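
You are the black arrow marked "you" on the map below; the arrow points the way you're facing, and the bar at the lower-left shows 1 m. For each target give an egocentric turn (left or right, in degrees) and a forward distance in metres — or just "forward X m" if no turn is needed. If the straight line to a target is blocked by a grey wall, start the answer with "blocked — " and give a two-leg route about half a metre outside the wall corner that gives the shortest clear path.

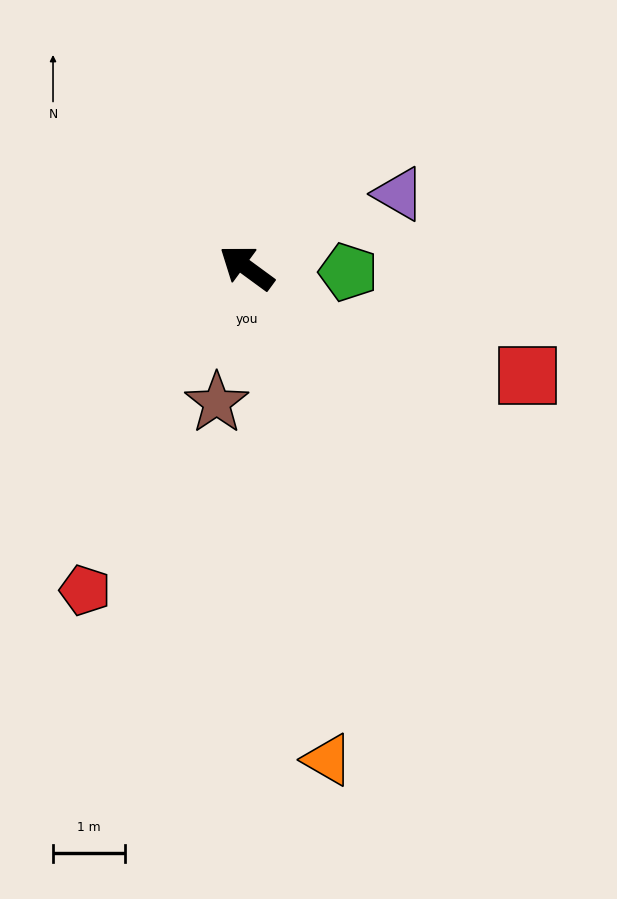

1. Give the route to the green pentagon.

turn right 146°, forward 1.4 m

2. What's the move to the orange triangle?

turn left 136°, forward 6.9 m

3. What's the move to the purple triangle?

turn right 118°, forward 2.3 m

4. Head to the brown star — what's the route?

turn left 114°, forward 1.9 m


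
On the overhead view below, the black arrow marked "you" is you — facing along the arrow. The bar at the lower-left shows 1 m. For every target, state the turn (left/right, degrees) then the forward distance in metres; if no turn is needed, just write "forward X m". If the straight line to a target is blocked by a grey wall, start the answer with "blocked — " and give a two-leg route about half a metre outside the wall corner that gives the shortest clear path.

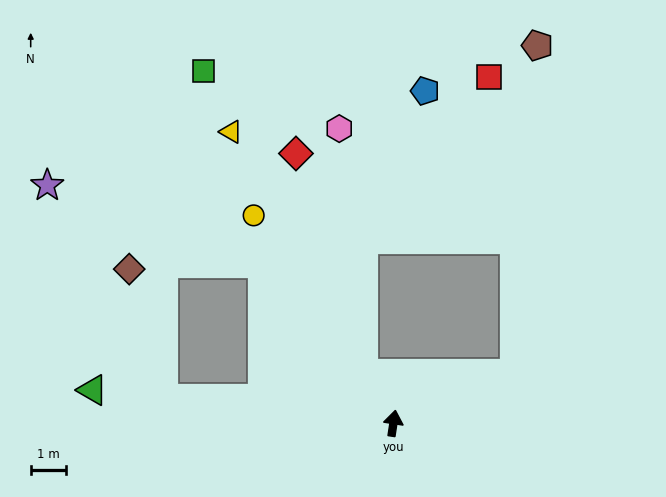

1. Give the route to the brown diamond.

blocked — turn left 93°, forward 6.5 m, then turn right 70°, forward 3.8 m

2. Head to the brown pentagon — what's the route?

blocked — turn right 59°, forward 3.7 m, then turn left 64°, forward 9.3 m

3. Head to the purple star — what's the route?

blocked — turn left 48°, forward 5.8 m, then turn left 31°, forward 6.5 m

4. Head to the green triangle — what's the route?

turn left 92°, forward 8.5 m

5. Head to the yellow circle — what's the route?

turn left 43°, forward 7.1 m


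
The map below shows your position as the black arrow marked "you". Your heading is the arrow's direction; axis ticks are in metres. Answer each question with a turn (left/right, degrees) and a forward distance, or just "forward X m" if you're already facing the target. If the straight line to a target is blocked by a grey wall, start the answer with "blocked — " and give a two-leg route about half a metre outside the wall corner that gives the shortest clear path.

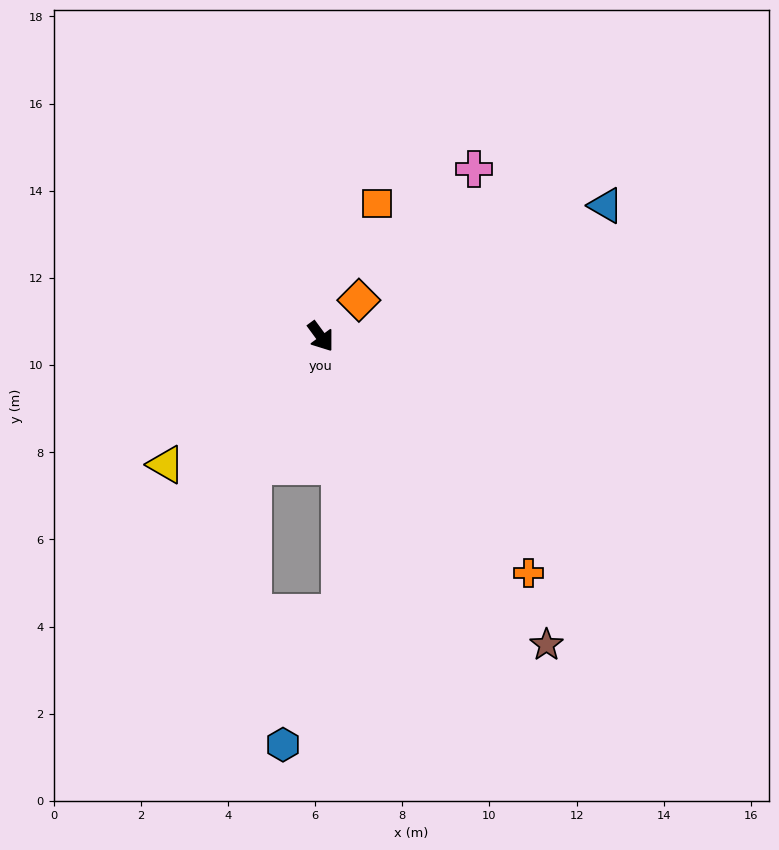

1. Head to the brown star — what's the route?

forward 8.8 m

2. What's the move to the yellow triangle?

turn right 87°, forward 4.6 m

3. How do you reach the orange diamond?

turn left 97°, forward 1.2 m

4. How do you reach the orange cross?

turn left 5°, forward 7.2 m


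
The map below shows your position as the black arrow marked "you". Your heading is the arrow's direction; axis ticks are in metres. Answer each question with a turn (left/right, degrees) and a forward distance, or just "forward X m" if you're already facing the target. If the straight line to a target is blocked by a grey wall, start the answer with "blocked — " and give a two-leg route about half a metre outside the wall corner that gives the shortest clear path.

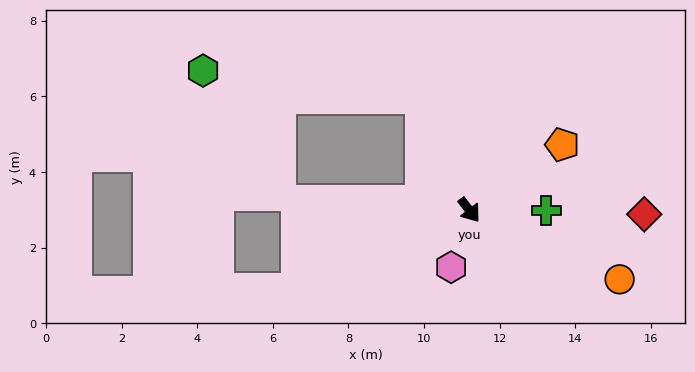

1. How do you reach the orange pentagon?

turn left 87°, forward 3.0 m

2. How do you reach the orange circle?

turn left 27°, forward 4.4 m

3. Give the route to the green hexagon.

blocked — turn left 166°, forward 3.2 m, then turn left 59°, forward 5.8 m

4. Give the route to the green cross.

turn left 52°, forward 2.0 m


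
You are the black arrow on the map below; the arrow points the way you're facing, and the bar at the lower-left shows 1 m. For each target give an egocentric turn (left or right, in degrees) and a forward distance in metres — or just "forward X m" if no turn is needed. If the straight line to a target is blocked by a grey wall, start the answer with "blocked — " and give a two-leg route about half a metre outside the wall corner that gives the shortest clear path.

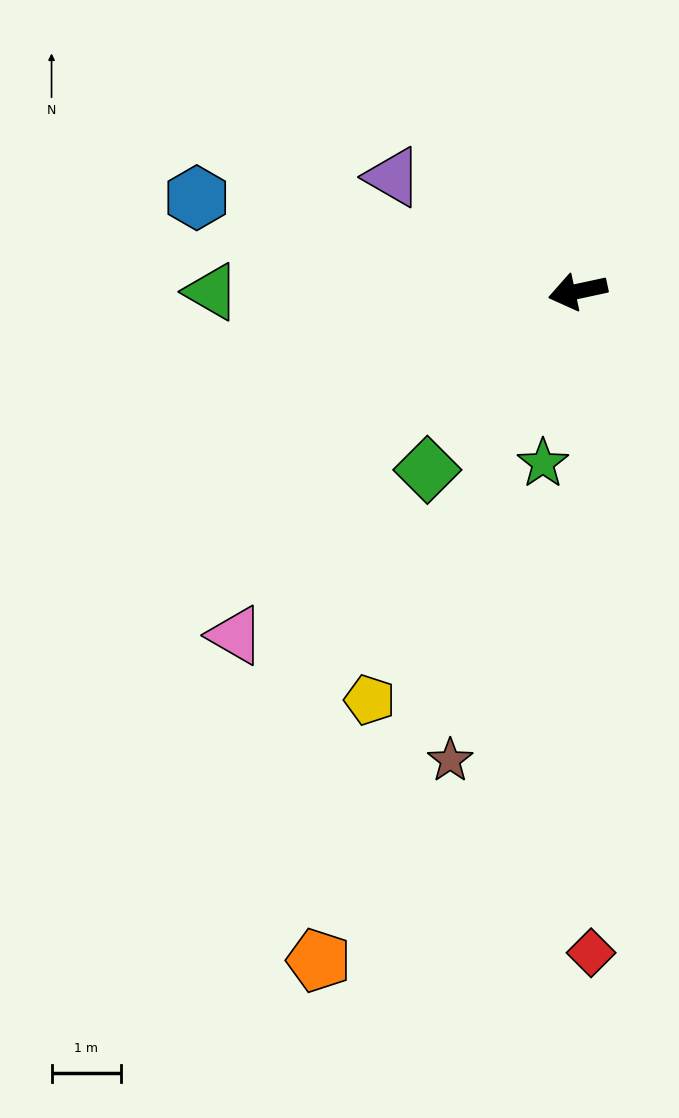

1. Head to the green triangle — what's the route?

turn right 12°, forward 5.3 m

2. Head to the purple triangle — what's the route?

turn right 44°, forward 3.1 m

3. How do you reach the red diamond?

turn left 79°, forward 9.6 m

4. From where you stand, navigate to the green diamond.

turn left 38°, forward 3.4 m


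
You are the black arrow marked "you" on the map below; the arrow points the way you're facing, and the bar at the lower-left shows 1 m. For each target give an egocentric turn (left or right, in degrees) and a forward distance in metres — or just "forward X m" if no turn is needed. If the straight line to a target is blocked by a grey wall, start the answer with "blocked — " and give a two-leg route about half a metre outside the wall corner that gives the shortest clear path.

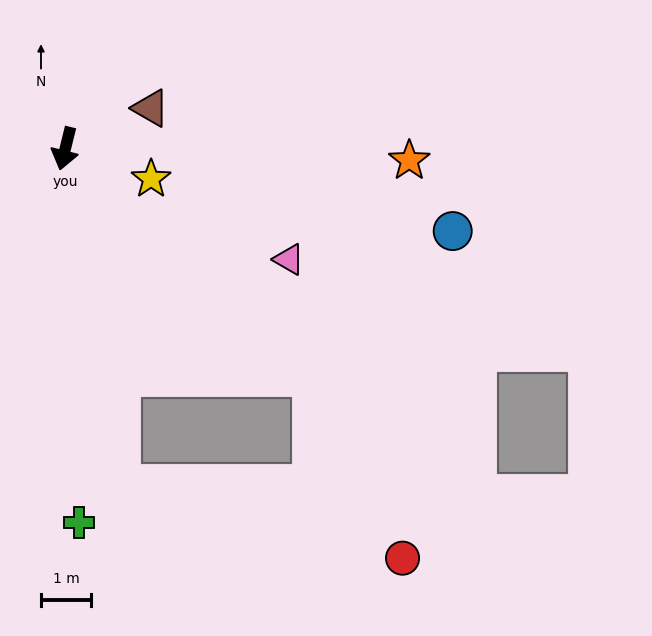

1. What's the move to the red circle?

blocked — turn left 61°, forward 6.8 m, then turn right 21°, forward 4.1 m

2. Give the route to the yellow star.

turn left 84°, forward 1.8 m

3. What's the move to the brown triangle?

turn left 129°, forward 1.9 m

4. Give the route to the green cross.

turn left 16°, forward 7.5 m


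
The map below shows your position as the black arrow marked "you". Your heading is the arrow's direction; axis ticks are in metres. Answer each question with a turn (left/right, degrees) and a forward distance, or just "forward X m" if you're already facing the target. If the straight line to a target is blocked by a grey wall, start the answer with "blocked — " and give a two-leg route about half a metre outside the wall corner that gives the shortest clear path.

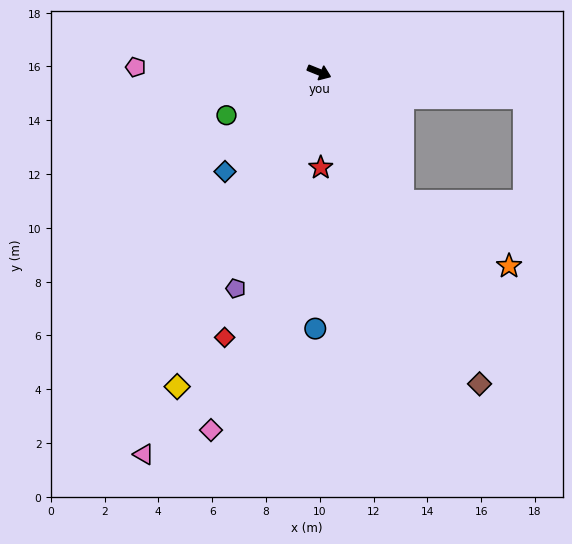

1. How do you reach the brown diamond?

turn right 41°, forward 13.0 m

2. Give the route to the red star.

turn right 67°, forward 3.5 m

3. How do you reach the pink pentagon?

turn right 160°, forward 6.8 m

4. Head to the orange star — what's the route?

blocked — turn right 35°, forward 5.7 m, then turn left 26°, forward 4.6 m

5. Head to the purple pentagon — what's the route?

turn right 89°, forward 8.6 m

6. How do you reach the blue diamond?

turn right 111°, forward 5.1 m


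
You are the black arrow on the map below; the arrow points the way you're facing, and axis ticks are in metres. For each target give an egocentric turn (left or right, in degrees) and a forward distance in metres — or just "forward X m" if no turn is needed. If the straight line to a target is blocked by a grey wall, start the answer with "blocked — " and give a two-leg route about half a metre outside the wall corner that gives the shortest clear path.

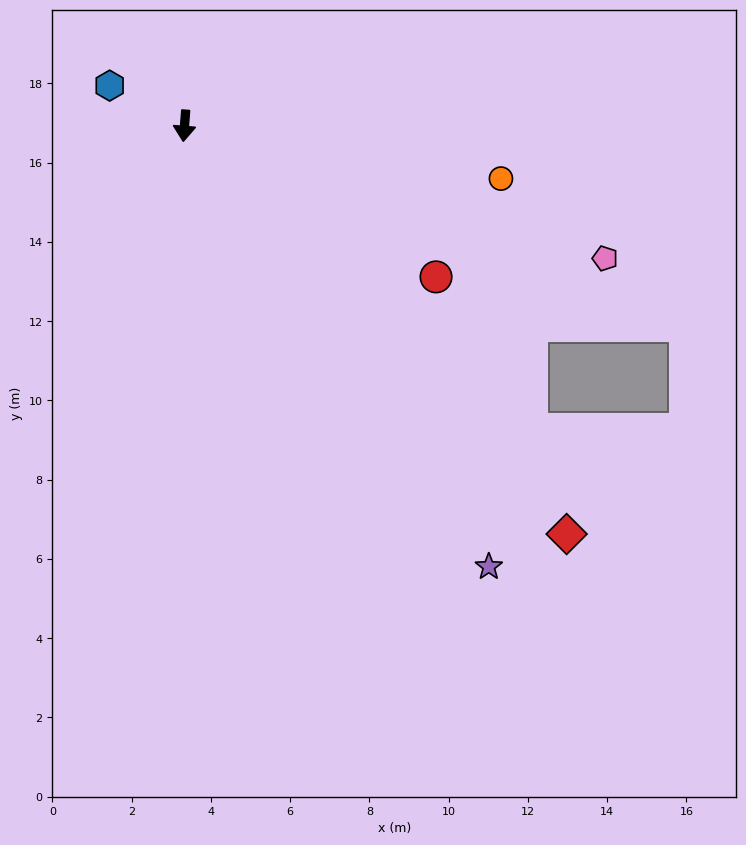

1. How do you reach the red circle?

turn left 63°, forward 7.4 m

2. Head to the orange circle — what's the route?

turn left 85°, forward 8.1 m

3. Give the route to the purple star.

turn left 39°, forward 13.5 m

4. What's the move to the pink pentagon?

turn left 77°, forward 11.1 m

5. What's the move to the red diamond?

turn left 48°, forward 14.1 m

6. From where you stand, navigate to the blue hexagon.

turn right 114°, forward 2.1 m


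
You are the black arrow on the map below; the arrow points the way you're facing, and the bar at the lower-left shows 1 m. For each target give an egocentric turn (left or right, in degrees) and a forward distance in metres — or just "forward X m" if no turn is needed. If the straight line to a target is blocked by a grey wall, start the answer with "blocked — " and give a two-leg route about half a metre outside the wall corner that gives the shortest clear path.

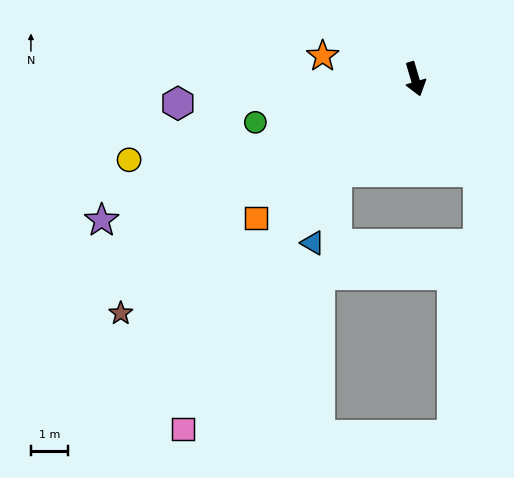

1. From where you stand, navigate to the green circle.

turn right 91°, forward 4.5 m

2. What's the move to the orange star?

turn right 120°, forward 2.6 m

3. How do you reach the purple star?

turn right 82°, forward 9.3 m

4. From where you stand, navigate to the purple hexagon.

turn right 101°, forward 6.5 m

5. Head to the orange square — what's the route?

turn right 65°, forward 5.7 m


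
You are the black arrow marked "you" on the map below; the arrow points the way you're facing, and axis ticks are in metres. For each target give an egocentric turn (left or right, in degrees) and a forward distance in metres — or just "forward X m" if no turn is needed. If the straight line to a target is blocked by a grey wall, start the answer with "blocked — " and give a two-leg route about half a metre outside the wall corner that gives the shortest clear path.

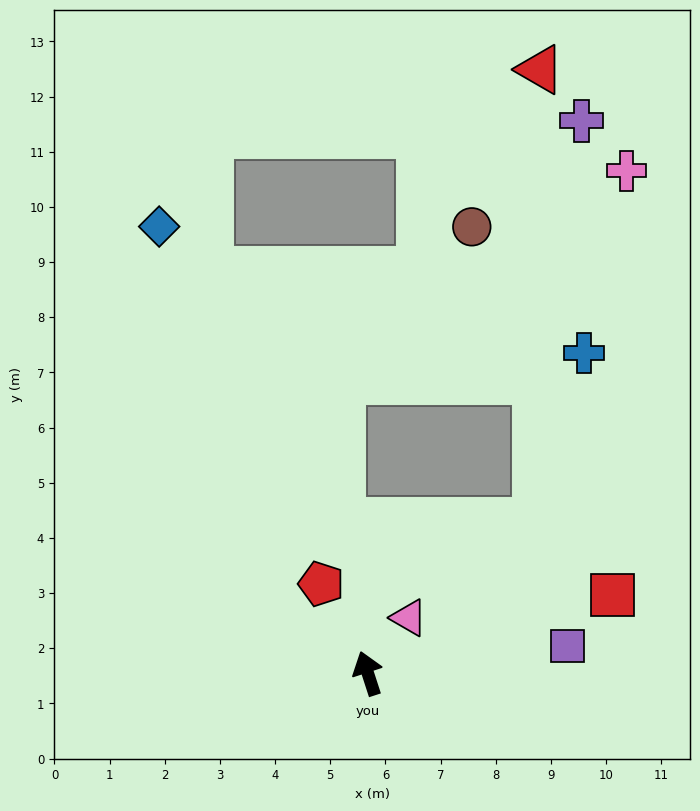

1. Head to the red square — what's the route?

turn right 90°, forward 4.7 m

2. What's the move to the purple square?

turn right 100°, forward 3.6 m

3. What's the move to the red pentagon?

turn left 10°, forward 1.8 m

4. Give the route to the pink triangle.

turn right 54°, forward 1.3 m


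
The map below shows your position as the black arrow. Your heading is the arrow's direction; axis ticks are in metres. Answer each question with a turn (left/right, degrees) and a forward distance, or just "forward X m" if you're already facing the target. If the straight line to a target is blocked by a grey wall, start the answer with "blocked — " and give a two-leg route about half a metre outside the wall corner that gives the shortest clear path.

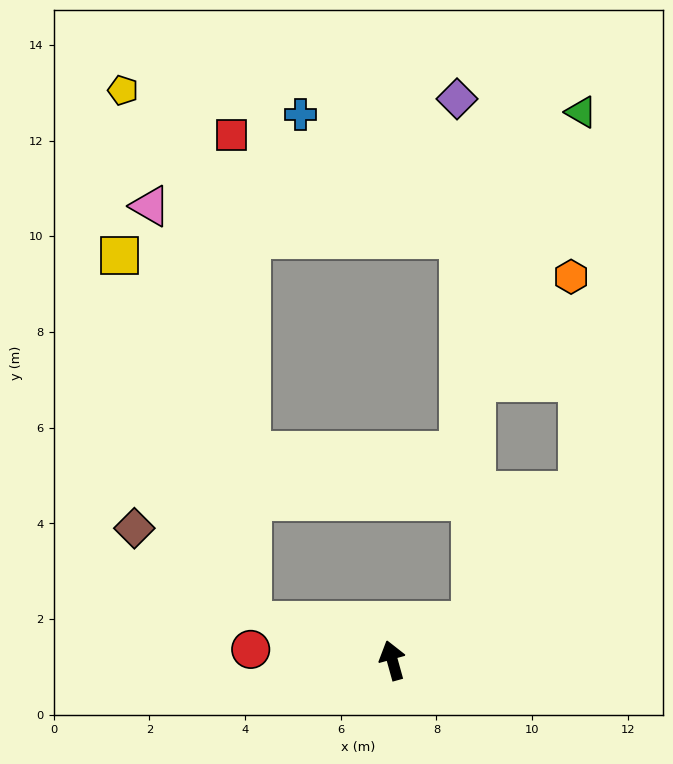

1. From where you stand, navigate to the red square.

blocked — turn left 59°, forward 3.1 m, then turn right 72°, forward 10.2 m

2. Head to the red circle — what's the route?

turn left 70°, forward 3.0 m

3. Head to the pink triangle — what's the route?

blocked — turn left 59°, forward 3.1 m, then turn right 61°, forward 8.9 m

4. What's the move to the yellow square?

blocked — turn left 59°, forward 3.1 m, then turn right 55°, forward 8.1 m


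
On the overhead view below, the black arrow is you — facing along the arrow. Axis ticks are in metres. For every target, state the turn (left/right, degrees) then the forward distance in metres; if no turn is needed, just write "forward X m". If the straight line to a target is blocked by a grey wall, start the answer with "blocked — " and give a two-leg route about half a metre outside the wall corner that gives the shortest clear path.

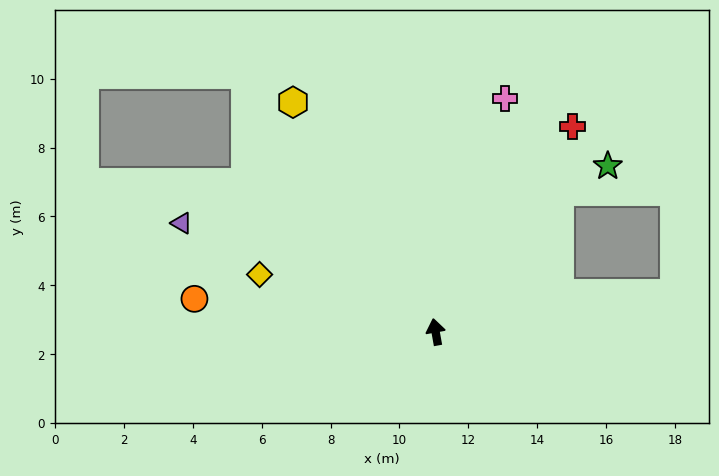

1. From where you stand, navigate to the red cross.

turn right 44°, forward 7.2 m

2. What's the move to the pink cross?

turn right 27°, forward 7.1 m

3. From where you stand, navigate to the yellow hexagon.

turn left 22°, forward 7.9 m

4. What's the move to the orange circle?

turn left 72°, forward 7.1 m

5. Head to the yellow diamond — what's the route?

turn left 62°, forward 5.4 m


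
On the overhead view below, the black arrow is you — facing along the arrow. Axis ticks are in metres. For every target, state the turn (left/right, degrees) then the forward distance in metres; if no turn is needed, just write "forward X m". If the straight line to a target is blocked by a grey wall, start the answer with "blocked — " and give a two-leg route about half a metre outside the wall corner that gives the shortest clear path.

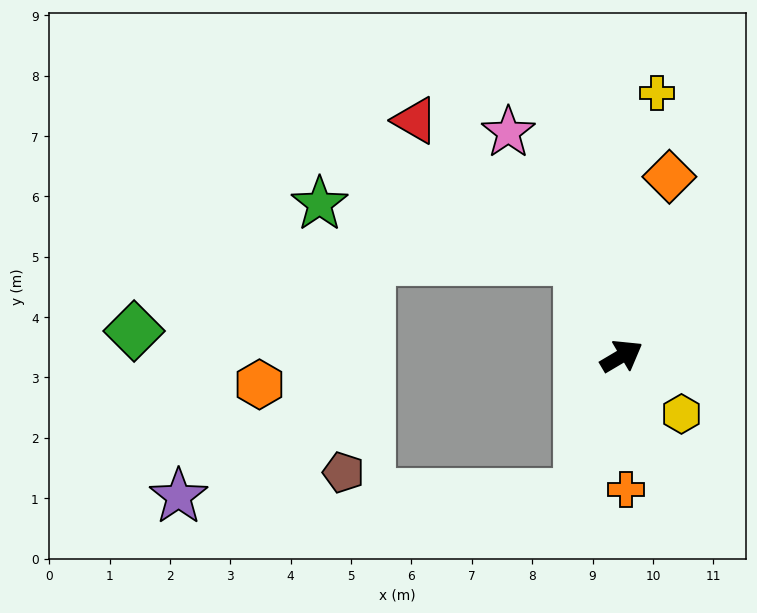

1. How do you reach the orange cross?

turn right 119°, forward 2.2 m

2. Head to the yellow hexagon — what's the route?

turn right 75°, forward 1.4 m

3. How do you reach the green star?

blocked — turn left 83°, forward 1.7 m, then turn left 54°, forward 4.4 m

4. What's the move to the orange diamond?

turn left 44°, forward 3.1 m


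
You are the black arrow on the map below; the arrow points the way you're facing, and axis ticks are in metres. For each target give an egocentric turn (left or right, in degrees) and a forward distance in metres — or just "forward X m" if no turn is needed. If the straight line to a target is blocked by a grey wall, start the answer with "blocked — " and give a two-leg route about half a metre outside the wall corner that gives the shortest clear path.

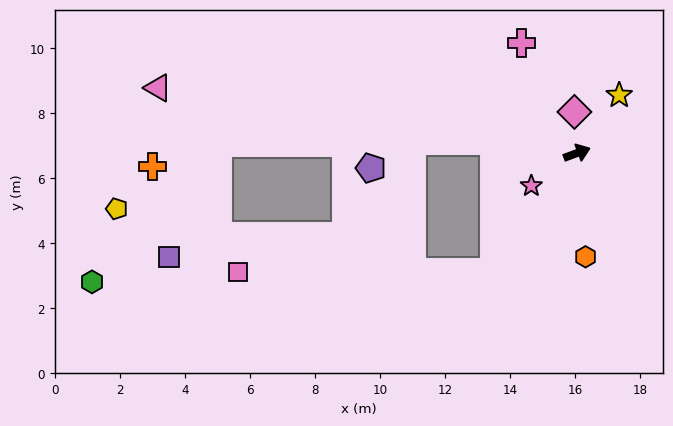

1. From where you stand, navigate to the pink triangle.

turn left 151°, forward 13.0 m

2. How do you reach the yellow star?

turn left 34°, forward 2.2 m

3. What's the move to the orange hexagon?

turn right 106°, forward 3.2 m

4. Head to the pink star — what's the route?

turn right 165°, forward 1.7 m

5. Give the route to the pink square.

blocked — turn right 145°, forward 4.4 m, then turn right 55°, forward 7.9 m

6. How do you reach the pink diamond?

turn left 73°, forward 1.3 m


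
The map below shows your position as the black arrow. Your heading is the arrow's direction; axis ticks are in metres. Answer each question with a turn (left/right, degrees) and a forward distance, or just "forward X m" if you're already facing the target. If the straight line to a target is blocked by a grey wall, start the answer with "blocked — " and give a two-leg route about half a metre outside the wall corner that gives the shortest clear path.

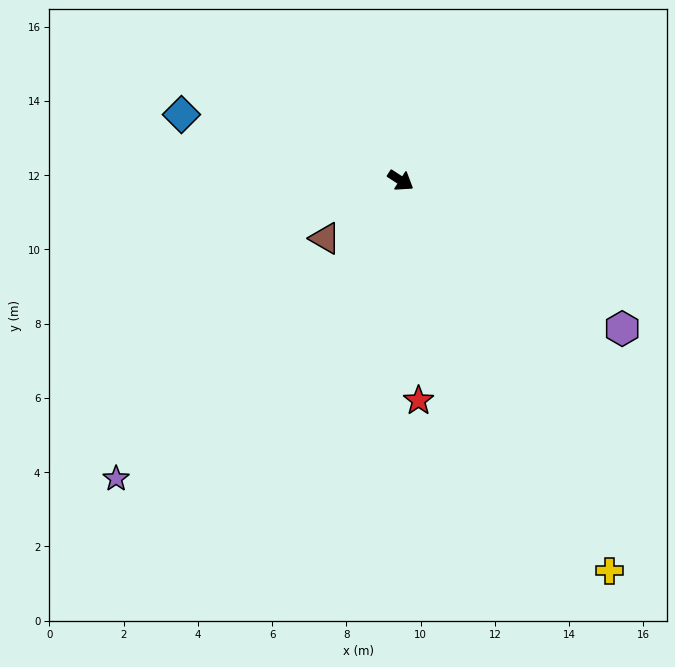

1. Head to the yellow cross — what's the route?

turn right 29°, forward 11.9 m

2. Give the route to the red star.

turn right 52°, forward 5.9 m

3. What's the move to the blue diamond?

turn right 164°, forward 6.2 m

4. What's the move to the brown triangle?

turn right 110°, forward 2.6 m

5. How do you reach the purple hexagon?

forward 7.2 m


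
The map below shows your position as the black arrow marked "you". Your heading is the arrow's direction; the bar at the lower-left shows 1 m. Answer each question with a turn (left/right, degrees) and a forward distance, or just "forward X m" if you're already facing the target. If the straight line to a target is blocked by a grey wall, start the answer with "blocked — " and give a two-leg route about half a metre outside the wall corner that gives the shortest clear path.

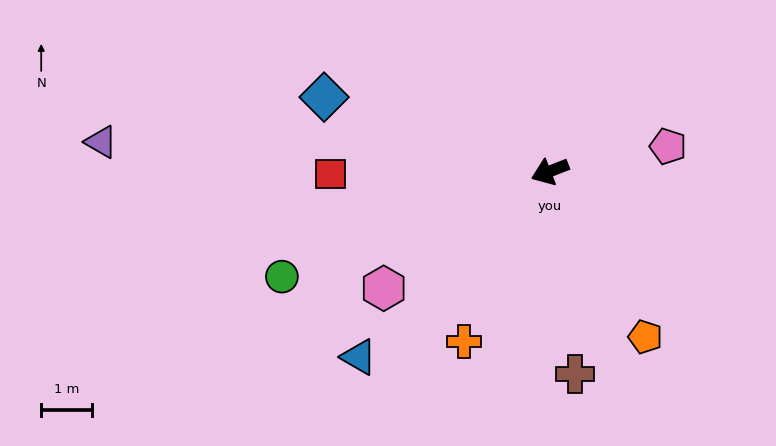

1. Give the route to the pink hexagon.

turn left 14°, forward 4.0 m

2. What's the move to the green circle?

forward 5.6 m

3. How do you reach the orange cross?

turn left 42°, forward 3.7 m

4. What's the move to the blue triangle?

turn left 23°, forward 5.2 m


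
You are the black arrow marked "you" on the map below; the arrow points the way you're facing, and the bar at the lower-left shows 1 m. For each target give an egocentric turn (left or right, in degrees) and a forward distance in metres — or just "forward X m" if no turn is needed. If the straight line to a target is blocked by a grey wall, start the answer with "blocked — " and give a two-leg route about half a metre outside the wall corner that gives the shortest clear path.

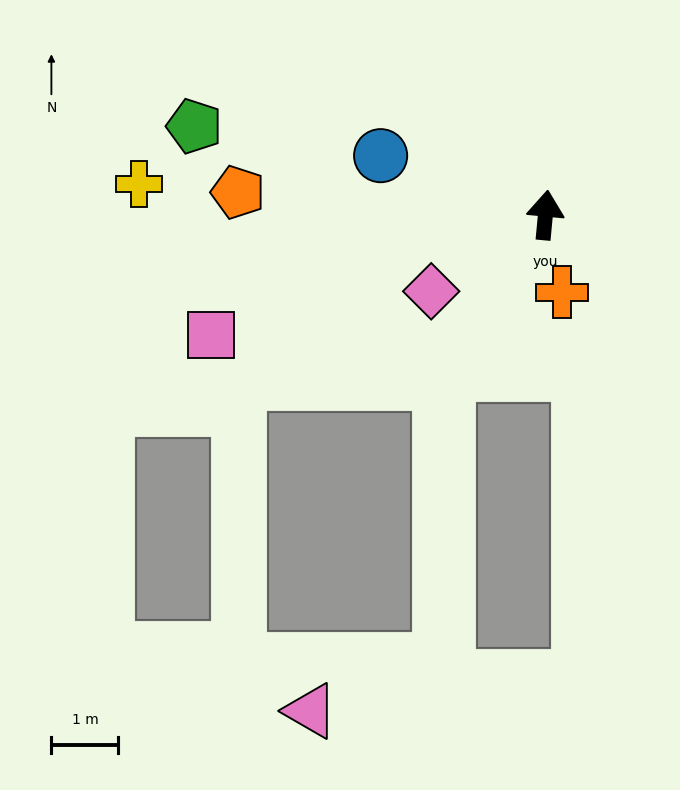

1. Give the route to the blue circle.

turn left 76°, forward 2.6 m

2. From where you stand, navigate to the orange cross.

turn right 163°, forward 1.2 m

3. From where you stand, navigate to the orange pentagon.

turn left 91°, forward 4.6 m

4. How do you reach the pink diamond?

turn left 129°, forward 2.0 m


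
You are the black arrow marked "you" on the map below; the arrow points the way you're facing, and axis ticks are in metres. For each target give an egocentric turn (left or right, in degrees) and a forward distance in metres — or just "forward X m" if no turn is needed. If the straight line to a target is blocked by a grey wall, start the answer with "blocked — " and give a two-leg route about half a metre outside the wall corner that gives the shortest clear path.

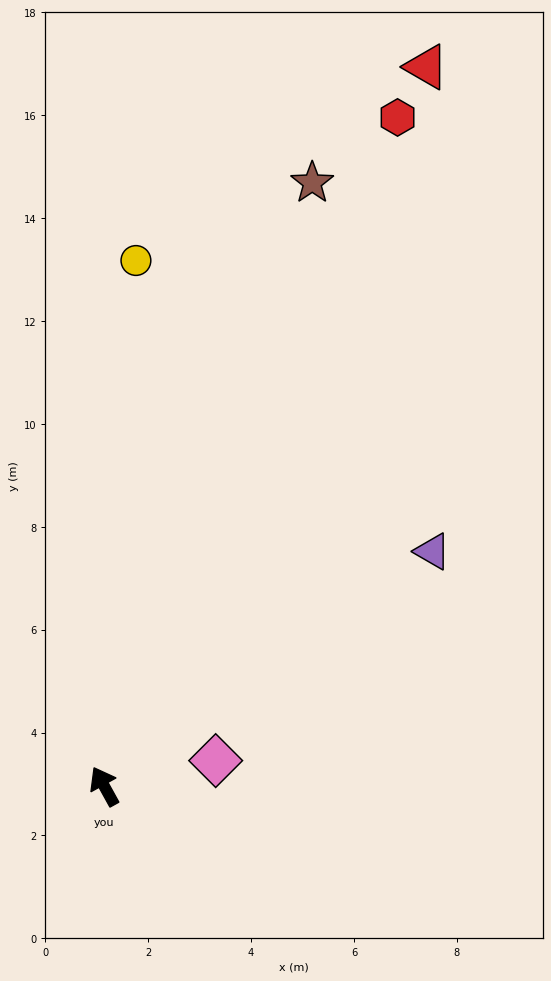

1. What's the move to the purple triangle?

turn right 83°, forward 7.8 m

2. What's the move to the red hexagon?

turn right 53°, forward 14.2 m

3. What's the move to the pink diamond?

turn right 106°, forward 2.2 m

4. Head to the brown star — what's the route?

turn right 48°, forward 12.4 m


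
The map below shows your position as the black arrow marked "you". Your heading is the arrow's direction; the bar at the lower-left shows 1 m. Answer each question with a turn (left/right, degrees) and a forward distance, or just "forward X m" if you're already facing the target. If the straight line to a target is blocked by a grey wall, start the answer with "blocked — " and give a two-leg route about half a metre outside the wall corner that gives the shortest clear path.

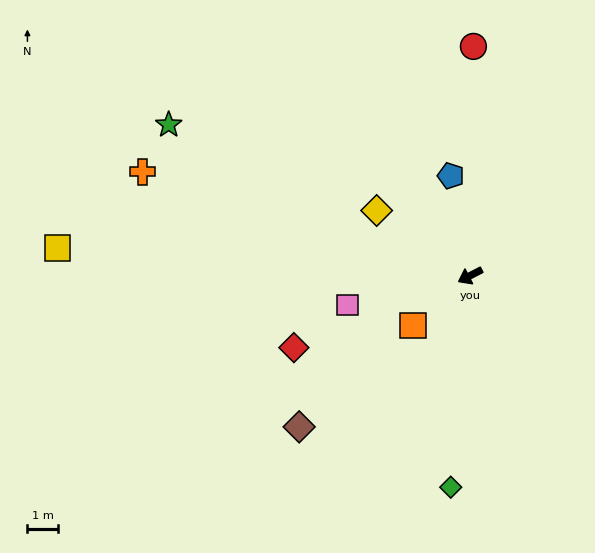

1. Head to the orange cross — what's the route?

turn right 45°, forward 11.2 m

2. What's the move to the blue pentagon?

turn right 106°, forward 3.3 m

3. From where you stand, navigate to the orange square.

turn left 14°, forward 2.5 m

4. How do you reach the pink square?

turn right 14°, forward 4.1 m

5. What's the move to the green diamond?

turn left 58°, forward 6.9 m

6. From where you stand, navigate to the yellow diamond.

turn right 62°, forward 3.7 m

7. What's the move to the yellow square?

turn right 31°, forward 13.5 m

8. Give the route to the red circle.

turn right 118°, forward 7.5 m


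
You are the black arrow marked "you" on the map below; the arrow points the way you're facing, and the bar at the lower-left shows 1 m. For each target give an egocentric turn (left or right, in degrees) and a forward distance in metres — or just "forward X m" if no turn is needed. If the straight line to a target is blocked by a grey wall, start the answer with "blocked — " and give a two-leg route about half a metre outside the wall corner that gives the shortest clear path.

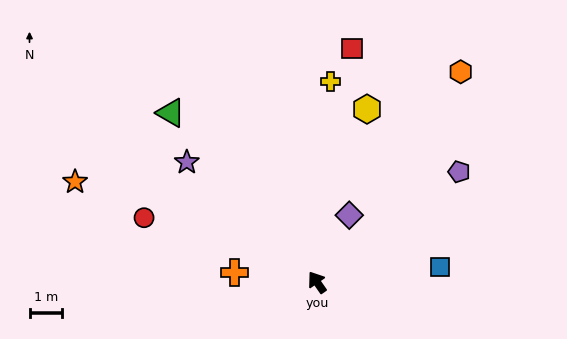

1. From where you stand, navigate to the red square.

turn right 43°, forward 7.3 m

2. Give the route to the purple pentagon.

turn right 87°, forward 5.6 m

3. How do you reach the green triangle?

turn left 6°, forward 6.9 m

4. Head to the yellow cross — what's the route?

turn right 39°, forward 6.2 m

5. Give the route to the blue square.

turn right 118°, forward 3.8 m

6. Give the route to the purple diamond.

turn right 61°, forward 2.3 m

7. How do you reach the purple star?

turn left 12°, forward 5.5 m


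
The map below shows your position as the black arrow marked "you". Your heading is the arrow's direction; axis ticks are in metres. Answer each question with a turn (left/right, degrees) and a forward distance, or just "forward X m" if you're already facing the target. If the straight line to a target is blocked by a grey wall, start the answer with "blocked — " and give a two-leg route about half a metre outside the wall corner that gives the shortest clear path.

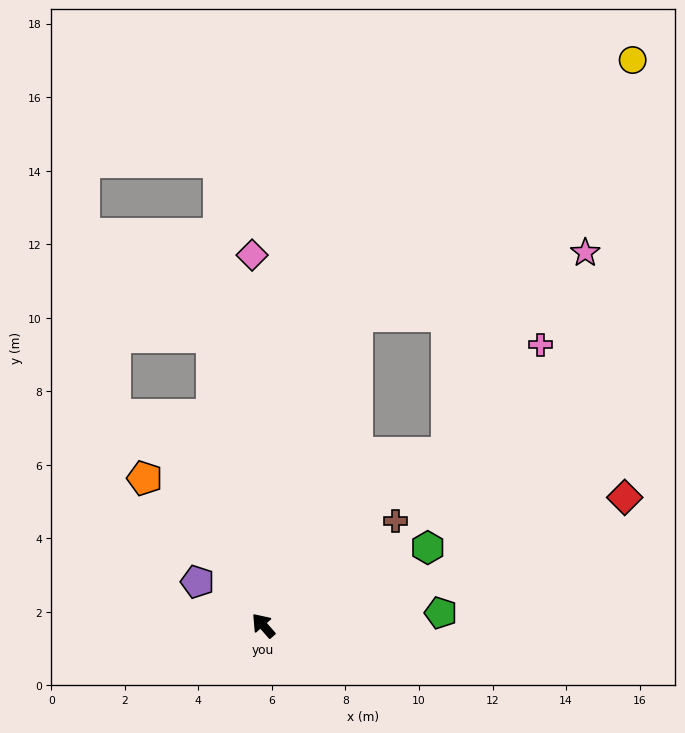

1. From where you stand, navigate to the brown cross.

turn right 93°, forward 4.6 m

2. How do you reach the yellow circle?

blocked — turn right 58°, forward 8.8 m, then turn right 30°, forward 10.2 m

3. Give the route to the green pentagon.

turn right 127°, forward 4.8 m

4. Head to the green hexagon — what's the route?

turn right 106°, forward 4.9 m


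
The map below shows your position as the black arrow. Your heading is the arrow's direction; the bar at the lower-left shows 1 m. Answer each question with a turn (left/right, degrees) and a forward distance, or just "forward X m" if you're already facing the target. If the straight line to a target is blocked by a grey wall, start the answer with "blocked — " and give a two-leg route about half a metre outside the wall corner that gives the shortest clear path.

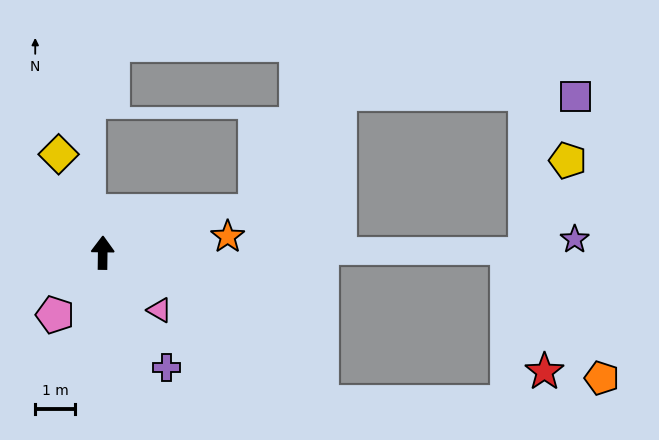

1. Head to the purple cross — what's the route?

turn right 150°, forward 3.3 m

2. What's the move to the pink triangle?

turn right 135°, forward 2.0 m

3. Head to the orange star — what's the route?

turn right 82°, forward 3.1 m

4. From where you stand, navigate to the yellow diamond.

turn left 25°, forward 2.7 m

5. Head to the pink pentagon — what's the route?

turn left 143°, forward 1.9 m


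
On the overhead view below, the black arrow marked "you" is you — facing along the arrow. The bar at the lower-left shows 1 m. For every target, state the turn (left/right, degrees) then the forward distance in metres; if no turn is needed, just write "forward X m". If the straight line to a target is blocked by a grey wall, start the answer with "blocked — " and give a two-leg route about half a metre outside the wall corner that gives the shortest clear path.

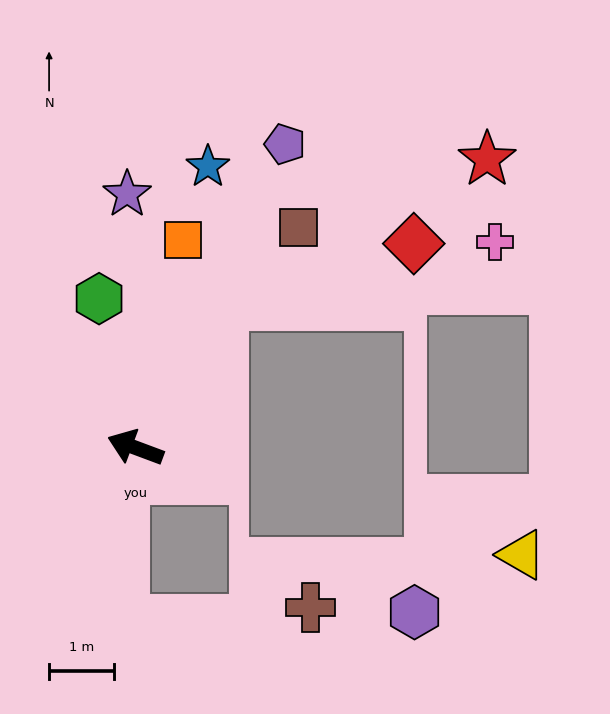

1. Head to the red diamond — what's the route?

blocked — turn right 100°, forward 2.6 m, then turn right 42°, forward 3.1 m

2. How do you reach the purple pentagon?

turn right 96°, forward 5.3 m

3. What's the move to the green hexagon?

turn right 56°, forward 2.4 m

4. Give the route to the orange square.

turn right 82°, forward 3.3 m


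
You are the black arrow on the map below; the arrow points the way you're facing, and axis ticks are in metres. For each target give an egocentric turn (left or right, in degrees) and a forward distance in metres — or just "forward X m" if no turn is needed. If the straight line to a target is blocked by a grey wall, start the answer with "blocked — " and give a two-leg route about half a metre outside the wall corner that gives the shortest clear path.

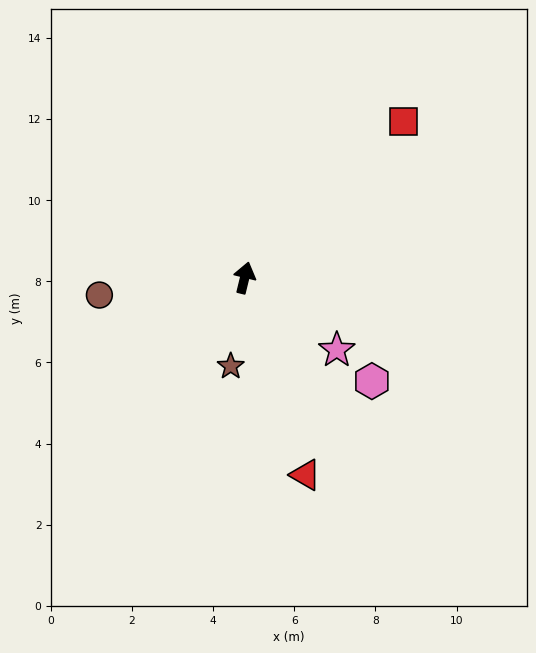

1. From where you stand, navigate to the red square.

turn right 32°, forward 5.5 m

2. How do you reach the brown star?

turn right 175°, forward 2.2 m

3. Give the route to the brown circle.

turn left 110°, forward 3.6 m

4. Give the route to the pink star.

turn right 114°, forward 2.9 m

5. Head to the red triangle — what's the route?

turn right 149°, forward 5.1 m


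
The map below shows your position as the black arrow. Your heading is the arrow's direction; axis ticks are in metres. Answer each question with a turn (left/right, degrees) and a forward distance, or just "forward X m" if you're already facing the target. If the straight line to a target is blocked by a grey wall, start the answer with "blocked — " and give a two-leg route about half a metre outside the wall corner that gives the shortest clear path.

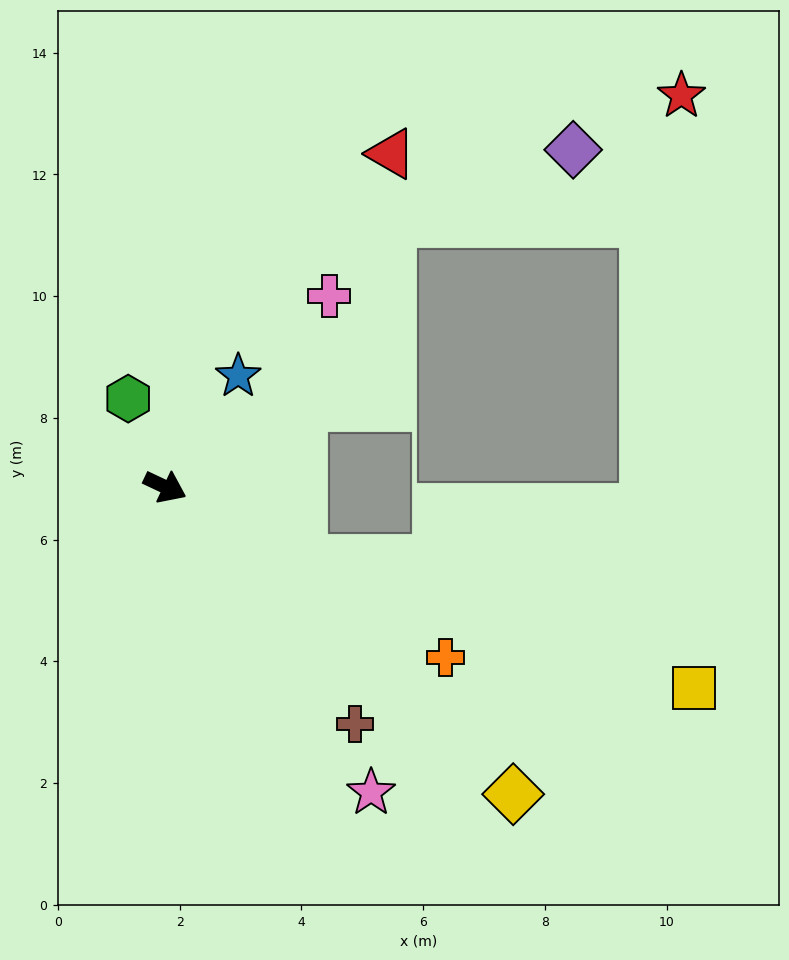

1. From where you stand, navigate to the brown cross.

turn right 26°, forward 5.0 m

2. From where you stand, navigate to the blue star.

turn left 82°, forward 2.2 m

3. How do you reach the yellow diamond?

turn right 16°, forward 7.6 m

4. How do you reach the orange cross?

turn right 6°, forward 5.4 m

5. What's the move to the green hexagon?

turn left 138°, forward 1.6 m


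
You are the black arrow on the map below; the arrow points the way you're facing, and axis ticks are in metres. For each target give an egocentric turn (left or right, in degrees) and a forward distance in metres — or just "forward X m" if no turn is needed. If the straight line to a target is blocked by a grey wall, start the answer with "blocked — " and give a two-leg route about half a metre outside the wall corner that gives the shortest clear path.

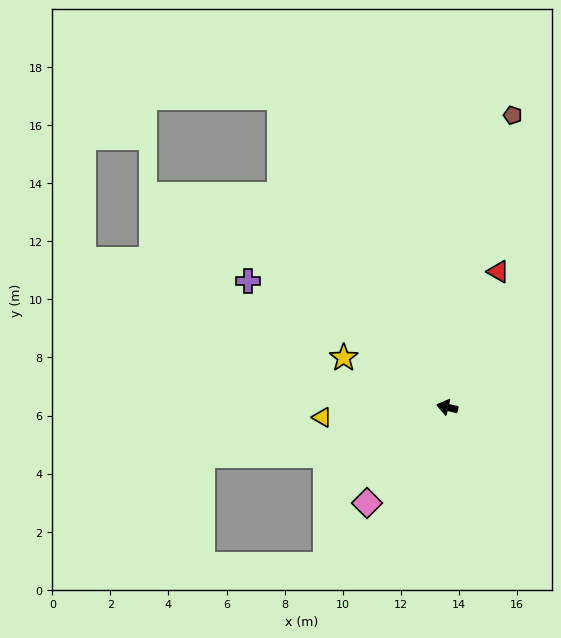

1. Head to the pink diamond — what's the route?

turn left 63°, forward 4.3 m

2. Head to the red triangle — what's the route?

turn right 97°, forward 5.0 m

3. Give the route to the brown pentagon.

turn right 89°, forward 10.3 m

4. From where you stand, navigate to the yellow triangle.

turn left 18°, forward 4.3 m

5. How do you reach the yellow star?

turn right 12°, forward 4.0 m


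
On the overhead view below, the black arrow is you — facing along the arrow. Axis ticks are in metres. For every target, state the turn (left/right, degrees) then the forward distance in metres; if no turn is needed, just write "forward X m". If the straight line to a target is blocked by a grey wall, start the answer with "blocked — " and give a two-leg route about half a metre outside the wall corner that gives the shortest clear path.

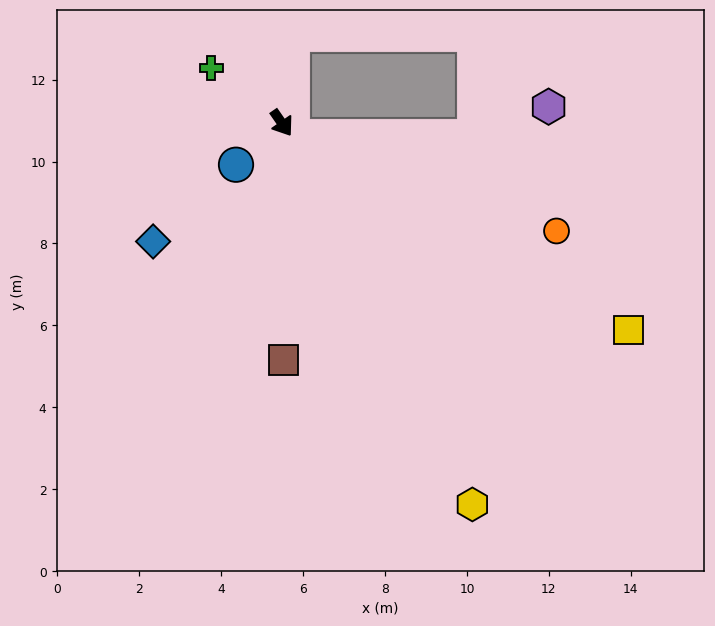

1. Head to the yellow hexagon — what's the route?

turn right 8°, forward 10.4 m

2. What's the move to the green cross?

turn right 163°, forward 2.2 m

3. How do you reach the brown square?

turn right 34°, forward 5.8 m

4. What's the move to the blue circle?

turn right 82°, forward 1.5 m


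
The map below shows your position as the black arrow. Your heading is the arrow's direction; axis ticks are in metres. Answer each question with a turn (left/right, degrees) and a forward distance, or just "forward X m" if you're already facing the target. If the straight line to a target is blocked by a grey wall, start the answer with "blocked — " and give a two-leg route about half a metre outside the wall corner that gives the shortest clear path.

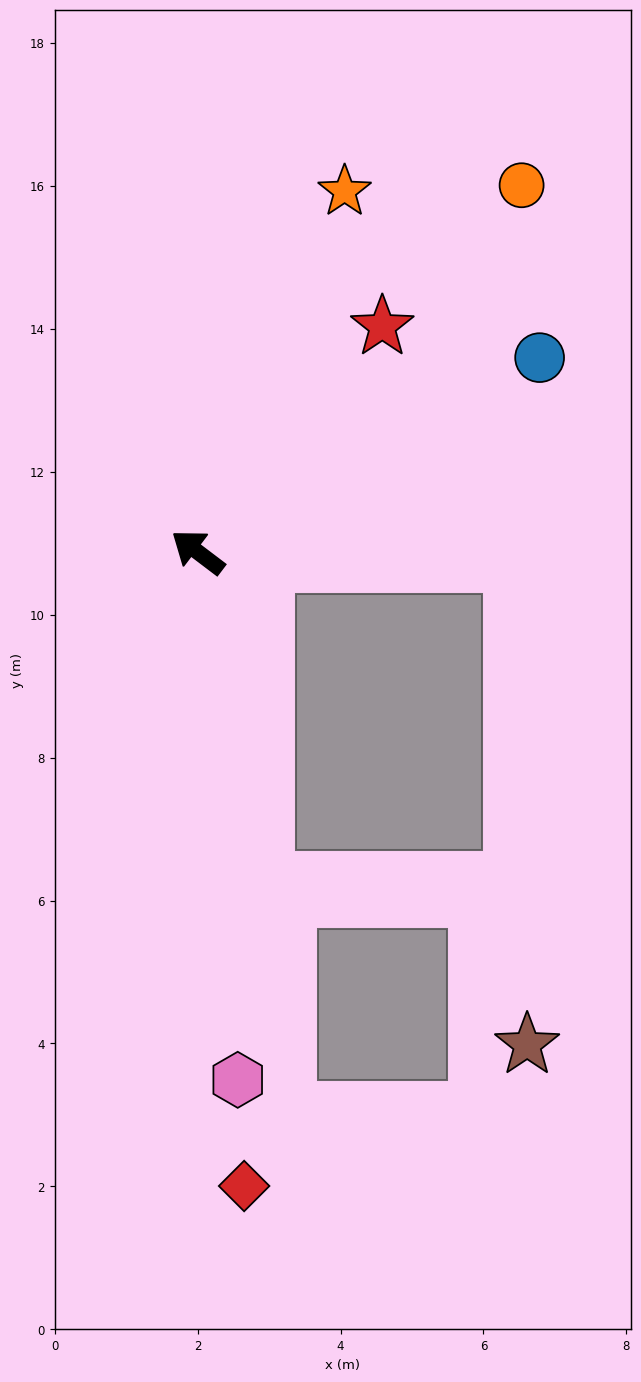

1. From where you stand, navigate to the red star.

turn right 92°, forward 4.1 m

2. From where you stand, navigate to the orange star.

turn right 75°, forward 5.4 m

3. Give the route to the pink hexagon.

turn left 132°, forward 7.4 m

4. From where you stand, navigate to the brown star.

blocked — turn right 145°, forward 4.4 m, then turn right 86°, forward 6.8 m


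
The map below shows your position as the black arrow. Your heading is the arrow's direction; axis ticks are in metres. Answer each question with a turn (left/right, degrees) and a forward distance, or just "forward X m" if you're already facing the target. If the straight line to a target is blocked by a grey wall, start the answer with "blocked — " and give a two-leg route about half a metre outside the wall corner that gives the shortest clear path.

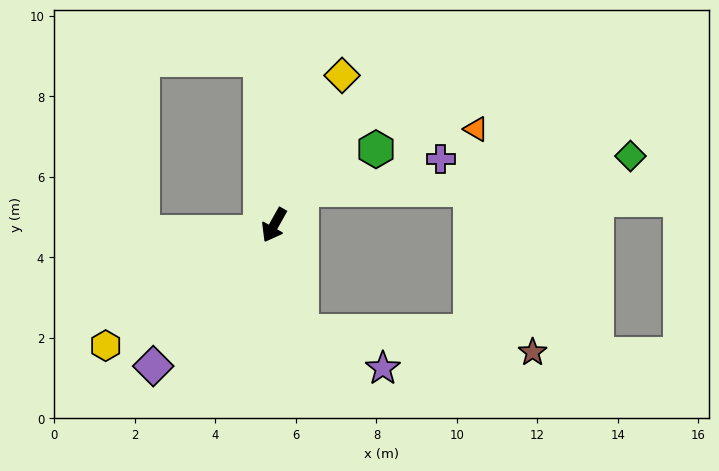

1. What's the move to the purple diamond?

turn right 11°, forward 4.6 m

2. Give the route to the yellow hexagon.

turn right 25°, forward 5.1 m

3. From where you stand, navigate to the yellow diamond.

turn right 175°, forward 4.1 m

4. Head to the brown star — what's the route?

blocked — turn left 44°, forward 2.7 m, then turn left 70°, forward 5.8 m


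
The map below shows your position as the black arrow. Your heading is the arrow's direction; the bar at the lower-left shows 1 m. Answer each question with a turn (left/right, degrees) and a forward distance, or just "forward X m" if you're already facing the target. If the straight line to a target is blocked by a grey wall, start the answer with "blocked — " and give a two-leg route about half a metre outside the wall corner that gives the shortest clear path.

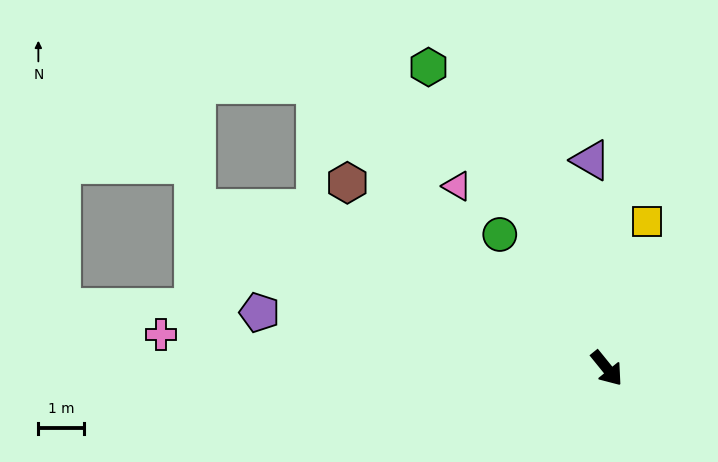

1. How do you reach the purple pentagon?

turn right 138°, forward 7.7 m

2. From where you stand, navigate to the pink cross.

turn right 133°, forward 9.8 m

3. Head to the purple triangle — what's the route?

turn left 145°, forward 4.6 m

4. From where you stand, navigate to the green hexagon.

turn left 172°, forward 7.7 m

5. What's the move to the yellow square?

turn left 126°, forward 3.3 m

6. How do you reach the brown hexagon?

turn right 165°, forward 7.0 m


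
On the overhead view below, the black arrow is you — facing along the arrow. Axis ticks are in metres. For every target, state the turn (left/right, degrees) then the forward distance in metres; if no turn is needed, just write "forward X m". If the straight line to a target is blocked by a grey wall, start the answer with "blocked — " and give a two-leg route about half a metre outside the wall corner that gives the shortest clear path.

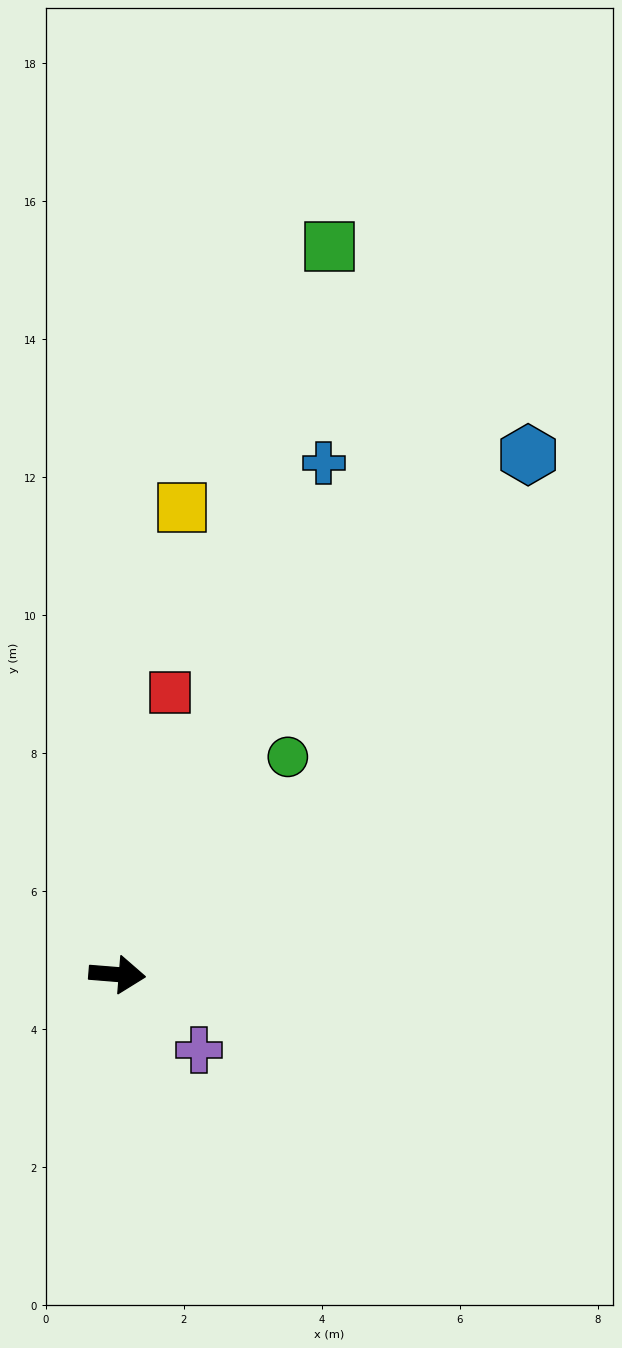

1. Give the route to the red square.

turn left 84°, forward 4.2 m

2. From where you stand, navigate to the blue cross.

turn left 73°, forward 8.0 m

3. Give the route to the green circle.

turn left 57°, forward 4.0 m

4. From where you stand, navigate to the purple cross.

turn right 38°, forward 1.6 m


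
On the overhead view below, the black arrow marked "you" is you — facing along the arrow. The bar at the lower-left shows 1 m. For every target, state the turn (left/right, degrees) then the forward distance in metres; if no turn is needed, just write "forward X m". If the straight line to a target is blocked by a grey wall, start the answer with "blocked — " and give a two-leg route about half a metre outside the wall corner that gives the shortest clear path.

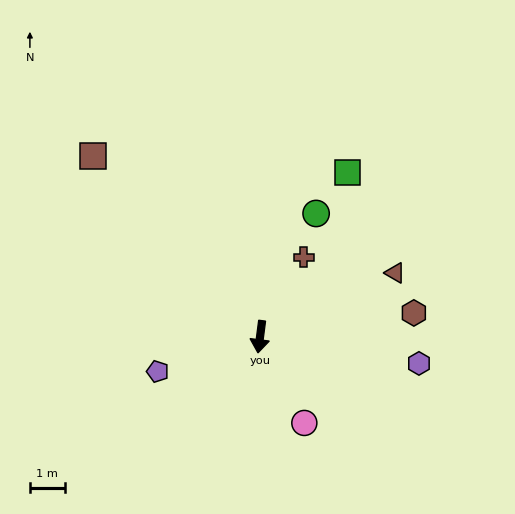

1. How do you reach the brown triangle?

turn left 123°, forward 4.3 m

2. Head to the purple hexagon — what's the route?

turn left 88°, forward 4.6 m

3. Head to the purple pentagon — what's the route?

turn right 64°, forward 3.1 m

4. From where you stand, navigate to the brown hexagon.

turn left 106°, forward 4.5 m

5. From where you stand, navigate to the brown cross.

turn left 159°, forward 2.6 m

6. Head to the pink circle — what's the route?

turn left 35°, forward 2.8 m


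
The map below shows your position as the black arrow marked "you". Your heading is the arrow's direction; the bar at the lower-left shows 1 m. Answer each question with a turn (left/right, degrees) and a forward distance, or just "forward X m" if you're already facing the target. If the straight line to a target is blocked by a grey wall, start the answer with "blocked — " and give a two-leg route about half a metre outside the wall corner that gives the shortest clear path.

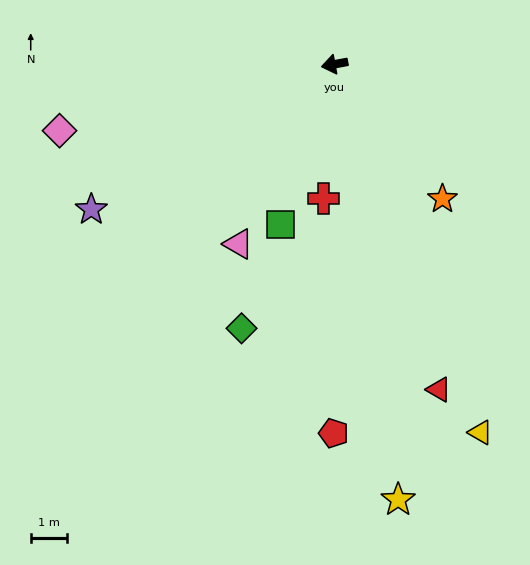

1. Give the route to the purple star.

turn left 20°, forward 7.9 m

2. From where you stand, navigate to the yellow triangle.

turn left 101°, forward 11.0 m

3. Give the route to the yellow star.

turn left 88°, forward 12.2 m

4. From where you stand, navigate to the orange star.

turn left 118°, forward 4.8 m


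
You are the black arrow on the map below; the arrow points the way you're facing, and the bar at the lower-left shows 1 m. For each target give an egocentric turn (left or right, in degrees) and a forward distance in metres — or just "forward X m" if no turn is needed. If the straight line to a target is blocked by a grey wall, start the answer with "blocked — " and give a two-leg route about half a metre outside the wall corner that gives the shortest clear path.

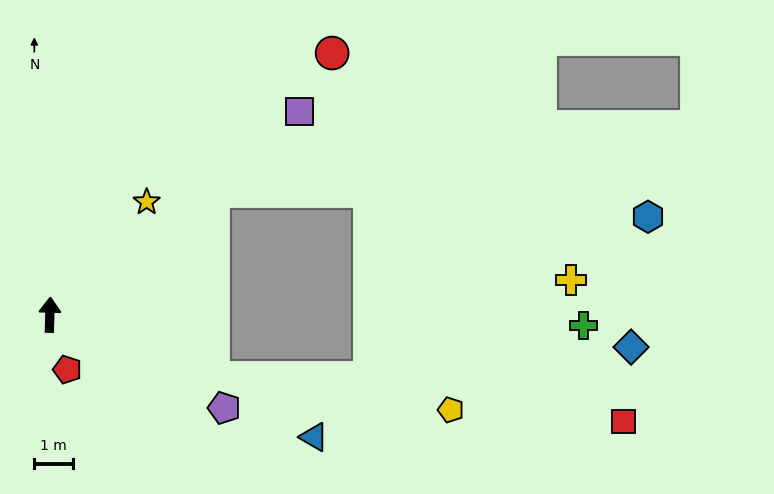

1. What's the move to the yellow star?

turn right 39°, forward 3.8 m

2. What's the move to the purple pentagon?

turn right 116°, forward 5.1 m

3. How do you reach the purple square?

turn right 49°, forward 8.3 m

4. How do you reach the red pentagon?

turn right 161°, forward 1.5 m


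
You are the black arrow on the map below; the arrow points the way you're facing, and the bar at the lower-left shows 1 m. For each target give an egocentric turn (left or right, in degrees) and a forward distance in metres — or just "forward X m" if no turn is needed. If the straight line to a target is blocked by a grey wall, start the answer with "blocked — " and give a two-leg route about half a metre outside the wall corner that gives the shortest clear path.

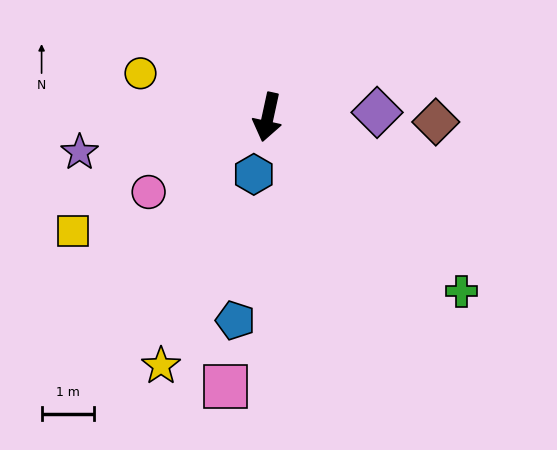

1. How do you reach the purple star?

turn right 67°, forward 3.6 m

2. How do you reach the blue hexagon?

forward 1.1 m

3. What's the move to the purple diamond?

turn left 105°, forward 2.1 m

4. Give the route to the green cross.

turn left 60°, forward 4.9 m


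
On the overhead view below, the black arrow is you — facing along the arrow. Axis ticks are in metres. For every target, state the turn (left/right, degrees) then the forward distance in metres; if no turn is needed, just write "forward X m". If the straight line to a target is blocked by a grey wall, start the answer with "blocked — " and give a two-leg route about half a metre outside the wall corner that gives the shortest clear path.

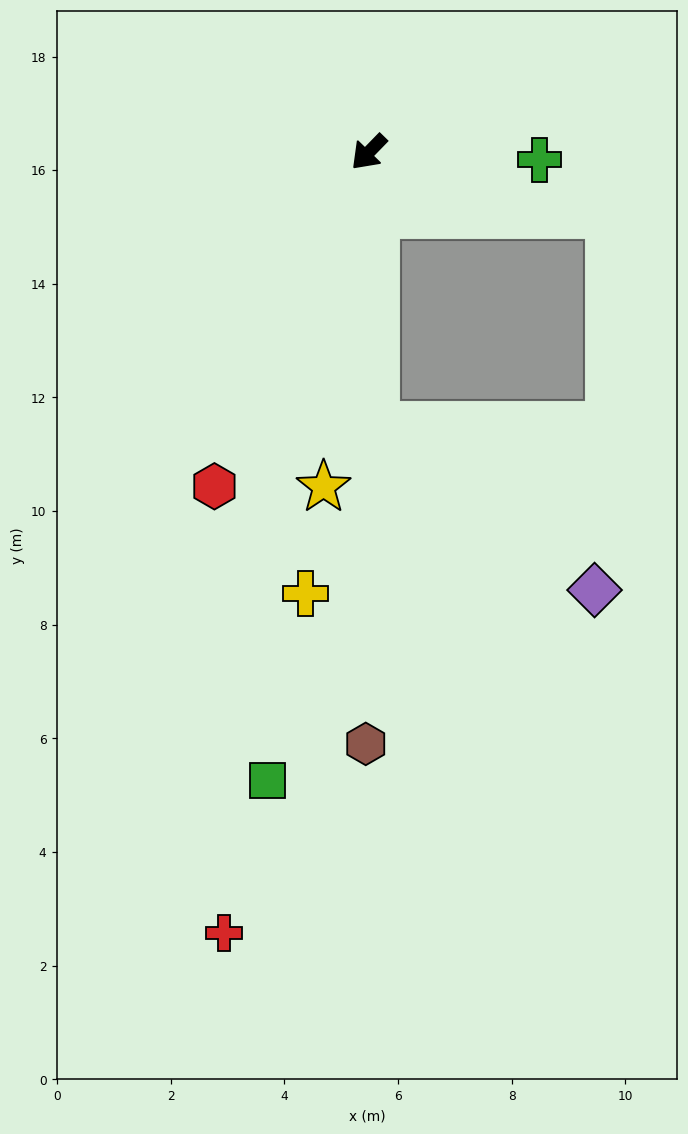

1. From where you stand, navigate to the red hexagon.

turn left 19°, forward 6.5 m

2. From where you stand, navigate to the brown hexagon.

turn left 44°, forward 10.4 m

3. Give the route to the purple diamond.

blocked — turn left 46°, forward 4.8 m, then turn left 51°, forward 4.8 m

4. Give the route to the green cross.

turn left 132°, forward 3.0 m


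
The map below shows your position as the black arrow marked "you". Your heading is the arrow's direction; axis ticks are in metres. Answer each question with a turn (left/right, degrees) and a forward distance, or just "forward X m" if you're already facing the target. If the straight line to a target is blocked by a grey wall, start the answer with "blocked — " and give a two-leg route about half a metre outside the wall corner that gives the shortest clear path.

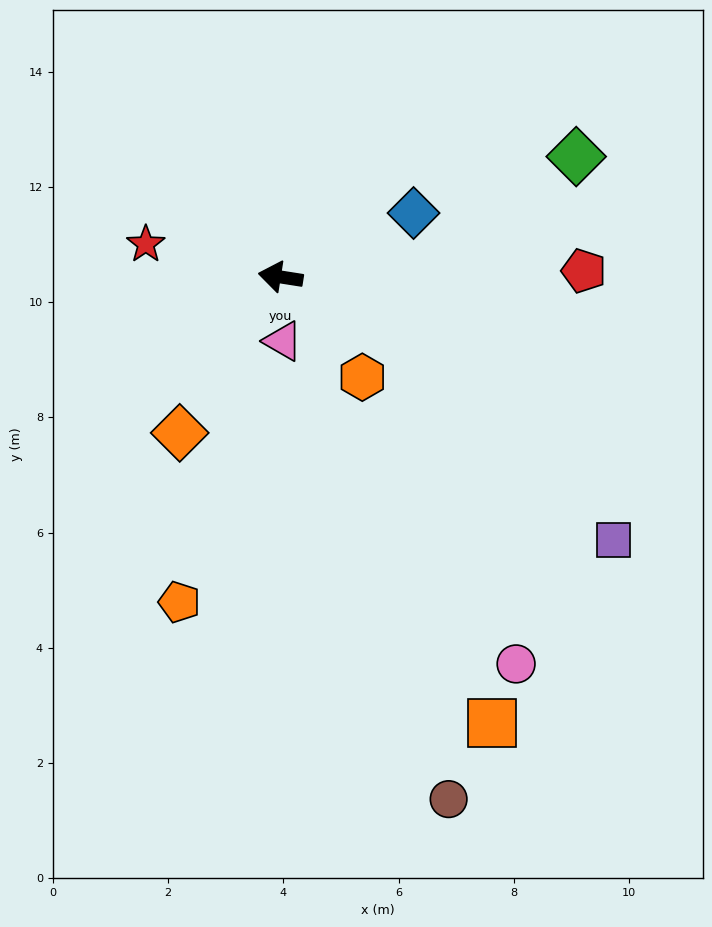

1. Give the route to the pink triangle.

turn left 101°, forward 1.1 m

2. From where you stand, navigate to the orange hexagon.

turn left 138°, forward 2.2 m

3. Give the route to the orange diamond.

turn left 66°, forward 3.2 m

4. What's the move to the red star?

turn right 5°, forward 2.4 m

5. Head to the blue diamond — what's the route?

turn right 145°, forward 2.6 m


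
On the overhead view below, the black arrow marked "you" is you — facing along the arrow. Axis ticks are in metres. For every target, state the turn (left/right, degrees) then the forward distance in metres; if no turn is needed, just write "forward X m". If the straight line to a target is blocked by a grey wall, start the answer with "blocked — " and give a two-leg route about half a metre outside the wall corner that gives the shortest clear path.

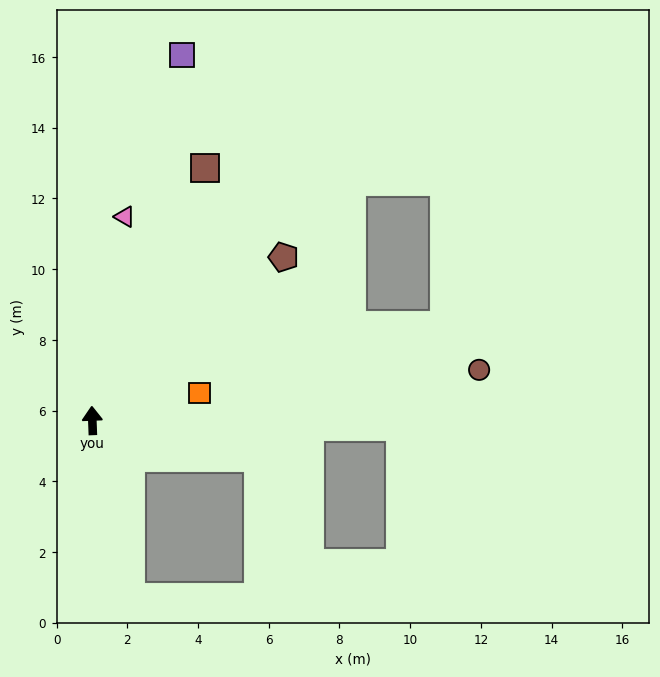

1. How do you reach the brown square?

turn right 26°, forward 7.8 m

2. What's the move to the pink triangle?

turn right 11°, forward 5.8 m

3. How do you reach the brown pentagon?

turn right 52°, forward 7.1 m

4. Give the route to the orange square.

turn right 78°, forward 3.1 m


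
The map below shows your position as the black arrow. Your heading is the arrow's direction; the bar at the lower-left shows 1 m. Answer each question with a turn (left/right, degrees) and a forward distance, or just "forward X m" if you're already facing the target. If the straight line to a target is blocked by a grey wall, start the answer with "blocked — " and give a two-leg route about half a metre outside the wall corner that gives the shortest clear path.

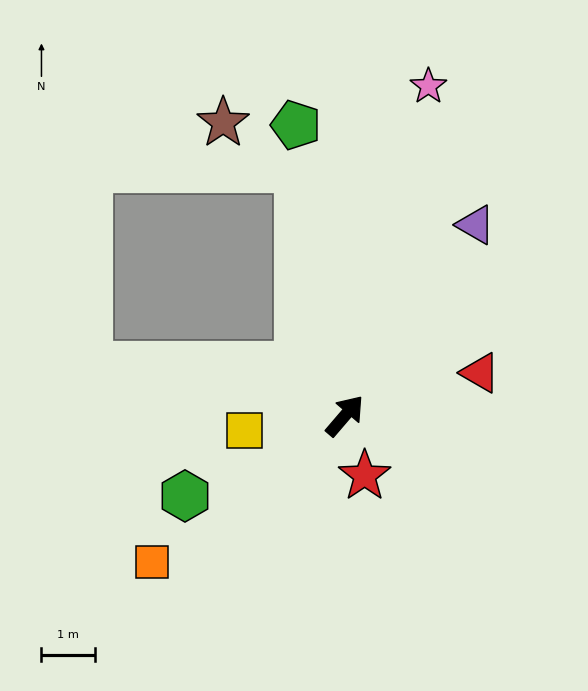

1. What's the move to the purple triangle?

turn left 6°, forward 4.3 m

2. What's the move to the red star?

turn right 121°, forward 1.2 m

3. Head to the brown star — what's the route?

blocked — turn left 52°, forward 4.6 m, then turn left 46°, forward 1.6 m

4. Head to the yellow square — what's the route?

turn left 139°, forward 1.9 m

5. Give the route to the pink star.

turn left 26°, forward 6.3 m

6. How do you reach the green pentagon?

turn left 50°, forward 5.5 m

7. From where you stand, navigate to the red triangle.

turn right 32°, forward 2.6 m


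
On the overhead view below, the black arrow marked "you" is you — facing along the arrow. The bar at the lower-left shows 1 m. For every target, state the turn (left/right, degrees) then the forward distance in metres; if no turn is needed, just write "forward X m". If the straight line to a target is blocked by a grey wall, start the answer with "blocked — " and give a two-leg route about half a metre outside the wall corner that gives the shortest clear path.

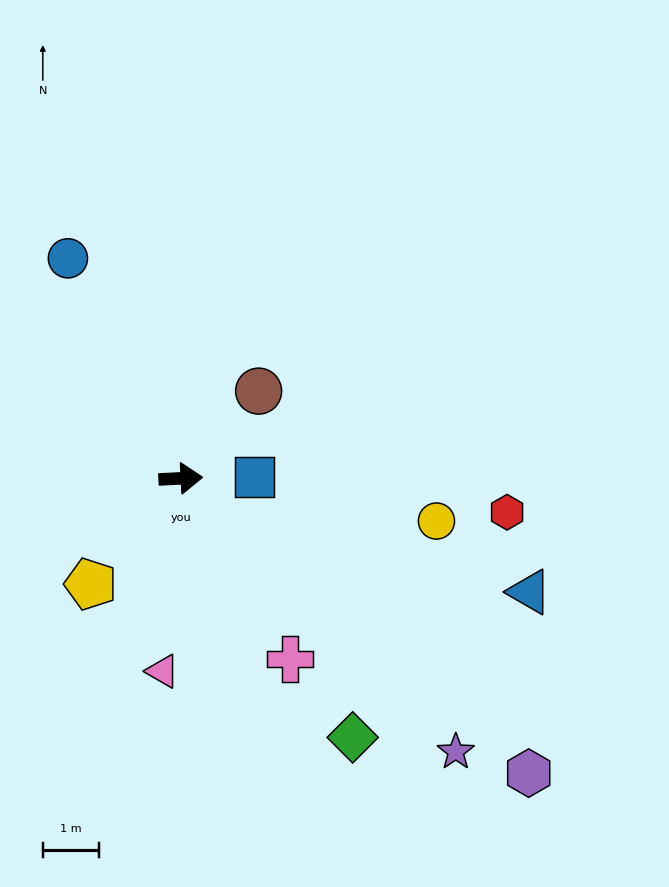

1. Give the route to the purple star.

turn right 48°, forward 6.9 m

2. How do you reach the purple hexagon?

turn right 43°, forward 8.1 m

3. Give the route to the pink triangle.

turn right 98°, forward 3.4 m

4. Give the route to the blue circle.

turn left 114°, forward 4.4 m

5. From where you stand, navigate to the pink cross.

turn right 62°, forward 3.7 m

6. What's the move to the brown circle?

turn left 45°, forward 2.1 m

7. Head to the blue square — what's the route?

forward 1.3 m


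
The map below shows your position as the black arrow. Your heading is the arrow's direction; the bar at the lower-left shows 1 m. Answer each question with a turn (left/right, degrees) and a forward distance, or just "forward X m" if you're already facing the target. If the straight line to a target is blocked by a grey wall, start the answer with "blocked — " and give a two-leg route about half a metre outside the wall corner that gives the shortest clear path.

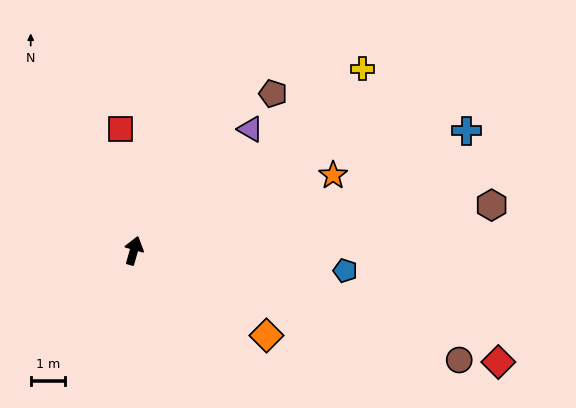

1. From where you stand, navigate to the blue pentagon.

turn right 80°, forward 6.2 m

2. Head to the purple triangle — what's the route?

turn right 28°, forward 4.9 m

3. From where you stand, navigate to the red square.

turn left 22°, forward 3.6 m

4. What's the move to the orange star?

turn right 53°, forward 6.2 m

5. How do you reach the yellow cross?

turn right 36°, forward 8.5 m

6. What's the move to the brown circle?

turn right 93°, forward 10.0 m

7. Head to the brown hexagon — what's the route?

turn right 67°, forward 10.5 m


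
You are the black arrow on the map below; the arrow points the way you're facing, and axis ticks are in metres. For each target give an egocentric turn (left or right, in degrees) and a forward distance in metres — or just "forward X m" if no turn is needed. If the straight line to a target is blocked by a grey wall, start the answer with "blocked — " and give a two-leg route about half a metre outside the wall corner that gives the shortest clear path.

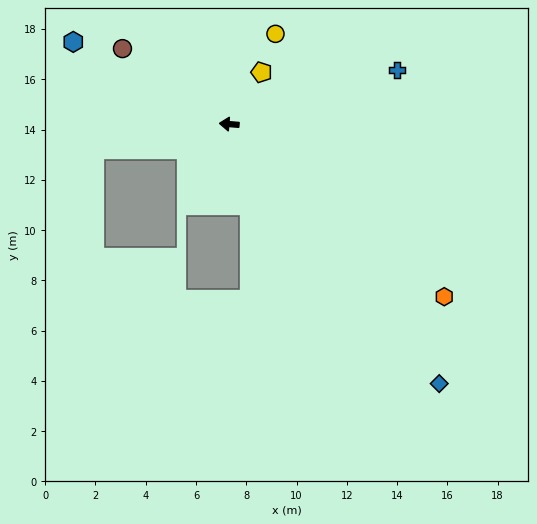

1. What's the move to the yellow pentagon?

turn right 117°, forward 2.4 m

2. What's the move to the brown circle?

turn right 31°, forward 5.2 m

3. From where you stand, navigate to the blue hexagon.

turn right 23°, forward 7.0 m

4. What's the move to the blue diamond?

turn left 133°, forward 13.3 m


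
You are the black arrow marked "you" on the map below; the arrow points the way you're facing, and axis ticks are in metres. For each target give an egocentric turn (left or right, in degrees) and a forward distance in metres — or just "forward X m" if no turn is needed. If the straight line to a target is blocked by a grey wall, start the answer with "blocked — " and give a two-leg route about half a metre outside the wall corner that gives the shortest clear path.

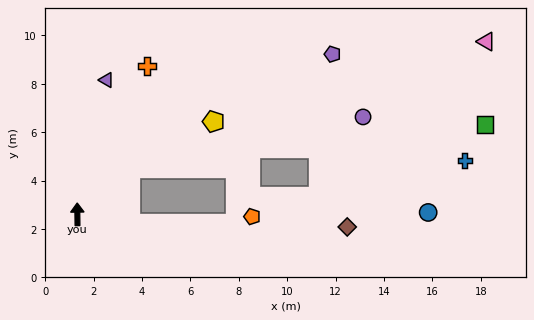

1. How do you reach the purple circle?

blocked — turn right 50°, forward 2.9 m, then turn right 28°, forward 9.8 m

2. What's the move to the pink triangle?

blocked — turn right 50°, forward 2.9 m, then turn right 21°, forward 15.6 m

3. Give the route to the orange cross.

turn right 26°, forward 6.8 m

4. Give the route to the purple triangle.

turn right 13°, forward 5.7 m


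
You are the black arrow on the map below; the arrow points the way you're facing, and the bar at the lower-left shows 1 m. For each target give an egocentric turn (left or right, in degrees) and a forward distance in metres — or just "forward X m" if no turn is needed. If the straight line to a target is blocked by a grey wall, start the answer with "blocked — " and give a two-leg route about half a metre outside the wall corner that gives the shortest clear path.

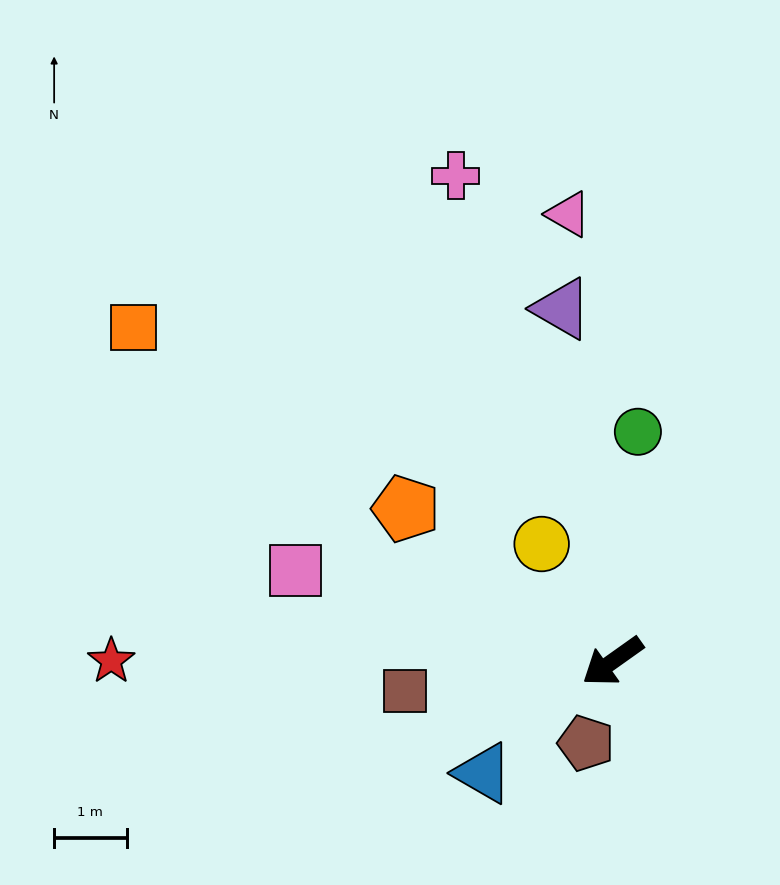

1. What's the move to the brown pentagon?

turn left 37°, forward 1.2 m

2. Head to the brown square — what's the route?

turn right 27°, forward 2.9 m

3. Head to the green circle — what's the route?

turn right 132°, forward 3.2 m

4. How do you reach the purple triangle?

turn right 117°, forward 4.9 m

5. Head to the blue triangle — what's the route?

turn left 5°, forward 2.4 m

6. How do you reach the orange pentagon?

turn right 72°, forward 3.6 m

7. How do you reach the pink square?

turn right 51°, forward 4.6 m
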